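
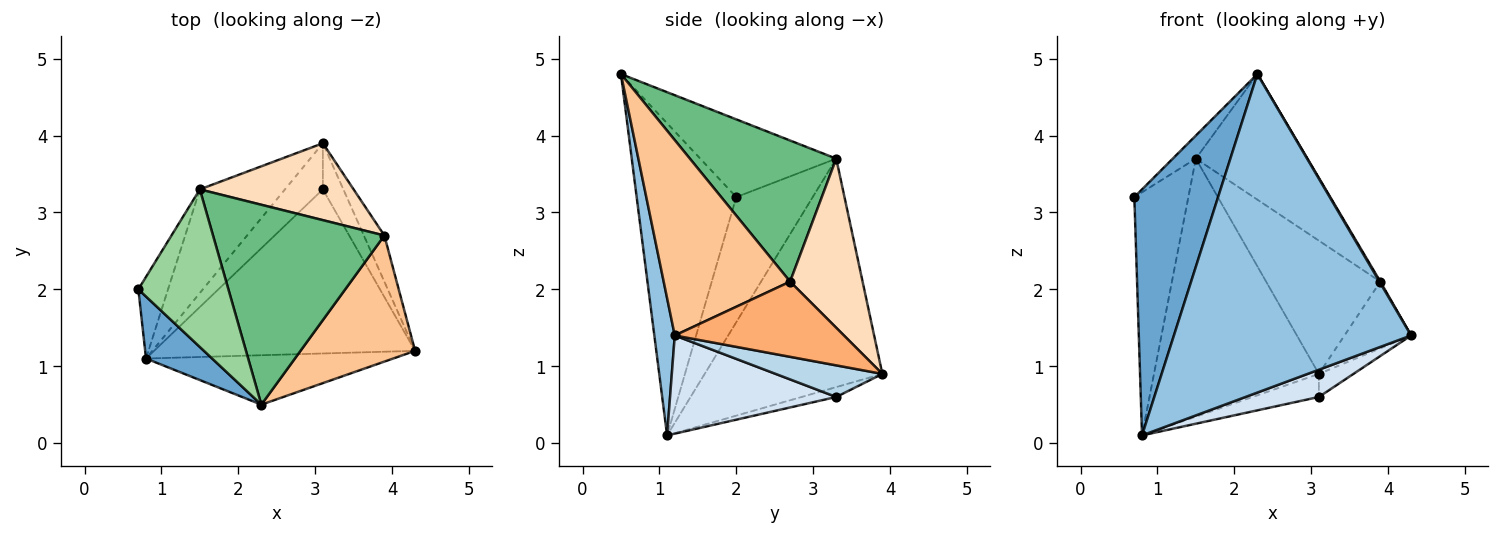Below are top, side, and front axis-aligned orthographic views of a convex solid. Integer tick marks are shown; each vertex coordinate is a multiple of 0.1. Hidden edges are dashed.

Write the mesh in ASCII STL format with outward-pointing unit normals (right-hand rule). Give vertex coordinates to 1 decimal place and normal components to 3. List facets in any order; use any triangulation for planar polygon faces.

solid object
 facet normal -0.756 -0.635 0.160
  outer loop
   vertex 2.3 0.5 4.8
   vertex 0.7 2.0 3.2
   vertex 0.8 1.1 0.1
  endloop
 endfacet
 facet normal 0.085 -0.985 -0.153
  outer loop
   vertex 2.3 0.5 4.8
   vertex 0.8 1.1 0.1
   vertex 4.3 1.2 1.4
  endloop
 endfacet
 facet normal 0.810 0.263 -0.525
  outer loop
   vertex 3.1 3.3 0.6
   vertex 3.1 3.9 0.9
   vertex 4.3 1.2 1.4
  endloop
 endfacet
 facet normal 0.348 -0.154 -0.925
  outer loop
   vertex 3.1 3.3 0.6
   vertex 4.3 1.2 1.4
   vertex 0.8 1.1 0.1
  endloop
 endfacet
 facet normal -0.227 0.436 -0.871
  outer loop
   vertex 3.1 3.3 0.6
   vertex 0.8 1.1 0.1
   vertex 3.1 3.9 0.9
  endloop
 endfacet
 facet normal 0.902 0.355 -0.246
  outer loop
   vertex 3.9 2.7 2.1
   vertex 4.3 1.2 1.4
   vertex 3.1 3.9 0.9
  endloop
 endfacet
 facet normal 0.862 -0.006 0.506
  outer loop
   vertex 3.9 2.7 2.1
   vertex 2.3 0.5 4.8
   vertex 4.3 1.2 1.4
  endloop
 endfacet
 facet normal 0.482 0.759 0.438
  outer loop
   vertex 1.5 3.3 3.7
   vertex 3.9 2.7 2.1
   vertex 3.1 3.9 0.9
  endloop
 endfacet
 facet normal 0.572 0.436 0.695
  outer loop
   vertex 1.5 3.3 3.7
   vertex 2.3 0.5 4.8
   vertex 3.9 2.7 2.1
  endloop
 endfacet
 facet normal -0.649 0.110 0.753
  outer loop
   vertex 1.5 3.3 3.7
   vertex 0.7 2.0 3.2
   vertex 2.3 0.5 4.8
  endloop
 endfacet
 facet normal -0.802 0.567 -0.190
  outer loop
   vertex 1.5 3.3 3.7
   vertex 0.8 1.1 0.1
   vertex 0.7 2.0 3.2
  endloop
 endfacet
 facet normal -0.707 0.656 -0.263
  outer loop
   vertex 1.5 3.3 3.7
   vertex 3.1 3.9 0.9
   vertex 0.8 1.1 0.1
  endloop
 endfacet
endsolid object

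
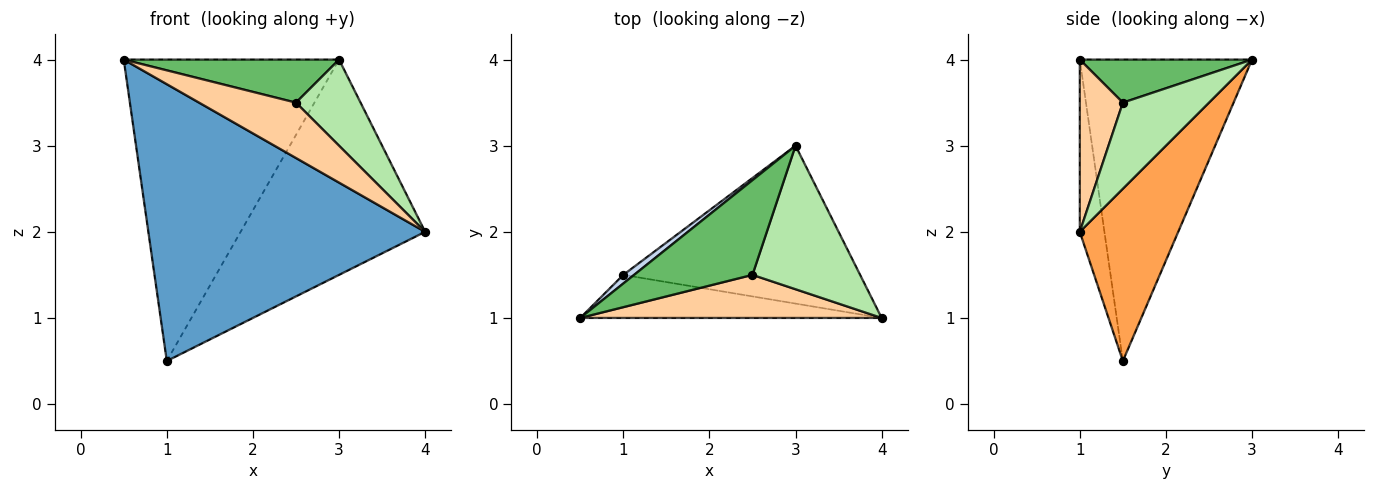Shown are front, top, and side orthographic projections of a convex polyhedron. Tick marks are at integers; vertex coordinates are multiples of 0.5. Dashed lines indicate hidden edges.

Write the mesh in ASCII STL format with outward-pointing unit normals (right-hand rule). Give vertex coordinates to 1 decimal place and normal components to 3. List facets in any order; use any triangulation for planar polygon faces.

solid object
 facet normal -0.087 -0.984 -0.153
  outer loop
   vertex 1.0 1.5 0.5
   vertex 4.0 1.0 2.0
   vertex 0.5 1.0 4.0
  endloop
 endfacet
 facet normal -0.625 0.781 0.022
  outer loop
   vertex 1.0 1.5 0.5
   vertex 0.5 1.0 4.0
   vertex 3.0 3.0 4.0
  endloop
 endfacet
 facet normal 0.395 0.741 -0.543
  outer loop
   vertex 1.0 1.5 0.5
   vertex 3.0 3.0 4.0
   vertex 4.0 1.0 2.0
  endloop
 endfacet
 facet normal 0.331 -0.745 0.579
  outer loop
   vertex 2.5 1.5 3.5
   vertex 0.5 1.0 4.0
   vertex 4.0 1.0 2.0
  endloop
 endfacet
 facet normal 0.314 -0.393 0.864
  outer loop
   vertex 2.5 1.5 3.5
   vertex 3.0 3.0 4.0
   vertex 0.5 1.0 4.0
  endloop
 endfacet
 facet normal 0.566 -0.424 0.707
  outer loop
   vertex 2.5 1.5 3.5
   vertex 4.0 1.0 2.0
   vertex 3.0 3.0 4.0
  endloop
 endfacet
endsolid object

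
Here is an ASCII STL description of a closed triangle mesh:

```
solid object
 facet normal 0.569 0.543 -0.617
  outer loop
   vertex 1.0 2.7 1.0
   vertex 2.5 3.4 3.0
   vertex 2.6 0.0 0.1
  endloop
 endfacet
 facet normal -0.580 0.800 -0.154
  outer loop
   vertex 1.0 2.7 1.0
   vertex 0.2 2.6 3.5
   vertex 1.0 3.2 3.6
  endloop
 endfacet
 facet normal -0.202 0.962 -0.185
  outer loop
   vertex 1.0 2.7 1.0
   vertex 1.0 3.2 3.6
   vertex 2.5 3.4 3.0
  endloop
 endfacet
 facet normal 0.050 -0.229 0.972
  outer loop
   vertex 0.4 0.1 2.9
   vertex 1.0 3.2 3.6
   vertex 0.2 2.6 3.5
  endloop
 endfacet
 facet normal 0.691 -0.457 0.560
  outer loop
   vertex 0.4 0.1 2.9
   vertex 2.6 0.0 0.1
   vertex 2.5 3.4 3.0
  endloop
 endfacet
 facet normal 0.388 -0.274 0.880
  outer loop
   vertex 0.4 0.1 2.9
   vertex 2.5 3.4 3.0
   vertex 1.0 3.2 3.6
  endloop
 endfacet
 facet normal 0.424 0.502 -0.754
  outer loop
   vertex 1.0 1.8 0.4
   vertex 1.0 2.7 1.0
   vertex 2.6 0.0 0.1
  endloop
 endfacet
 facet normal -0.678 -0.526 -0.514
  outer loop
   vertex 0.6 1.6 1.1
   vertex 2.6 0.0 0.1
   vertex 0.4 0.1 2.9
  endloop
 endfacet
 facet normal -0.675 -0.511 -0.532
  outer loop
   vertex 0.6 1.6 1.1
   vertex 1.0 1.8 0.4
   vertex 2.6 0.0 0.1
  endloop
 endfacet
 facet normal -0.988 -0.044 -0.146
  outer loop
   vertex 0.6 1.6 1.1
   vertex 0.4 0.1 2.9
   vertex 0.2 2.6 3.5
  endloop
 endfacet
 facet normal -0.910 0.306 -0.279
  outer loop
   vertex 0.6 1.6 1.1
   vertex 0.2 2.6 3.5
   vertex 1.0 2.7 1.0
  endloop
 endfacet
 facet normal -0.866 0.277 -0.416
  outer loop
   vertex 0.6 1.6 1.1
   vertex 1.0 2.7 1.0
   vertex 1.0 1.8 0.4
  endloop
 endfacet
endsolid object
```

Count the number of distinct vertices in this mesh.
8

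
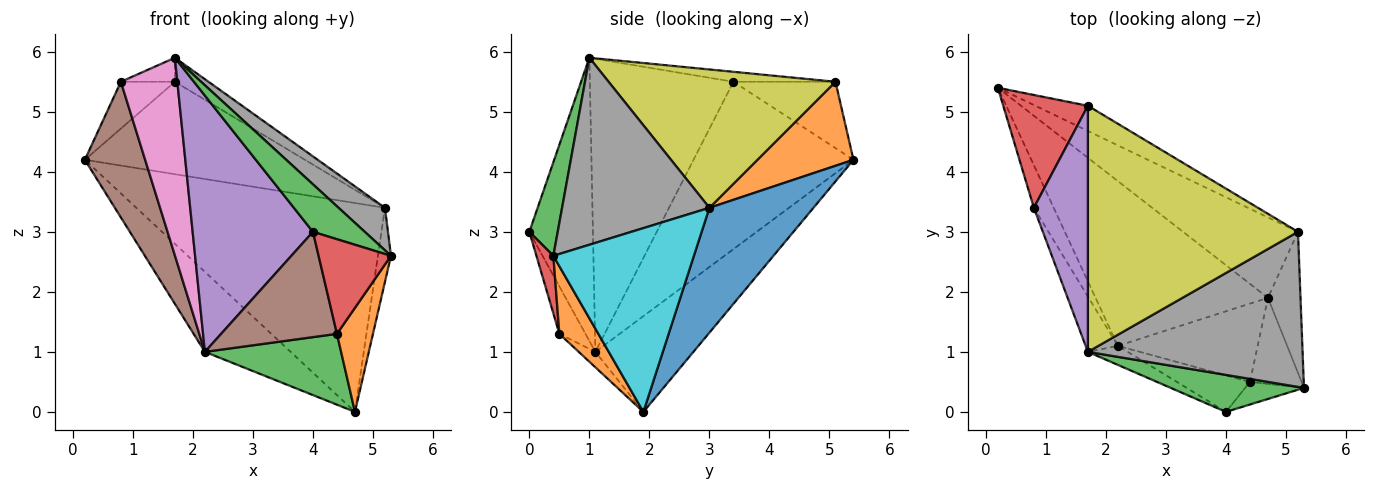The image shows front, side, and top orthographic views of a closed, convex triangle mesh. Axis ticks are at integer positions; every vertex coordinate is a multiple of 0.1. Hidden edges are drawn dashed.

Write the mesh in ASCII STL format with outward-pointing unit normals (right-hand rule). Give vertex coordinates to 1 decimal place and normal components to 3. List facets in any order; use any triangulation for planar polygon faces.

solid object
 facet normal -0.447 0.391 -0.805
  outer loop
   vertex 2.2 1.1 1.0
   vertex 0.2 5.4 4.2
   vertex 4.7 1.9 0.0
  endloop
 endfacet
 facet normal 0.641 -0.592 -0.489
  outer loop
   vertex 4.4 0.5 1.3
   vertex 4.7 1.9 0.0
   vertex 5.3 0.4 2.6
  endloop
 endfacet
 facet normal -0.082 -0.669 -0.739
  outer loop
   vertex 4.4 0.5 1.3
   vertex 2.2 1.1 1.0
   vertex 4.7 1.9 0.0
  endloop
 endfacet
 facet normal -0.586 0.310 0.748
  outer loop
   vertex 0.8 3.4 5.5
   vertex 1.7 5.1 5.5
   vertex 0.2 5.4 4.2
  endloop
 endfacet
 facet normal -0.180 0.096 0.979
  outer loop
   vertex 0.8 3.4 5.5
   vertex 1.7 1.0 5.9
   vertex 1.7 5.1 5.5
  endloop
 endfacet
 facet normal -0.930 -0.351 -0.110
  outer loop
   vertex 0.8 3.4 5.5
   vertex 0.2 5.4 4.2
   vertex 2.2 1.1 1.0
  endloop
 endfacet
 facet normal -0.926 -0.364 -0.102
  outer loop
   vertex 0.8 3.4 5.5
   vertex 2.2 1.1 1.0
   vertex 1.7 1.0 5.9
  endloop
 endfacet
 facet normal 0.643 -0.202 0.738
  outer loop
   vertex 5.2 3.0 3.4
   vertex 1.7 1.0 5.9
   vertex 5.3 0.4 2.6
  endloop
 endfacet
 facet normal 0.548 0.081 0.832
  outer loop
   vertex 5.2 3.0 3.4
   vertex 1.7 5.1 5.5
   vertex 1.7 1.0 5.9
  endloop
 endfacet
 facet normal 0.981 0.091 -0.174
  outer loop
   vertex 5.2 3.0 3.4
   vertex 5.3 0.4 2.6
   vertex 4.7 1.9 0.0
  endloop
 endfacet
 facet normal 0.364 0.869 -0.335
  outer loop
   vertex 5.2 3.0 3.4
   vertex 4.7 1.9 0.0
   vertex 0.2 5.4 4.2
  endloop
 endfacet
 facet normal 0.388 0.889 -0.243
  outer loop
   vertex 5.2 3.0 3.4
   vertex 0.2 5.4 4.2
   vertex 1.7 5.1 5.5
  endloop
 endfacet
 facet normal 0.396 -0.724 0.564
  outer loop
   vertex 4.0 0.0 3.0
   vertex 5.3 0.4 2.6
   vertex 1.7 1.0 5.9
  endloop
 endfacet
 facet normal 0.222 -0.948 -0.227
  outer loop
   vertex 4.0 0.0 3.0
   vertex 4.4 0.5 1.3
   vertex 5.3 0.4 2.6
  endloop
 endfacet
 facet normal -0.466 -0.882 -0.066
  outer loop
   vertex 4.0 0.0 3.0
   vertex 1.7 1.0 5.9
   vertex 2.2 1.1 1.0
  endloop
 endfacet
 facet normal -0.208 -0.924 -0.321
  outer loop
   vertex 4.0 0.0 3.0
   vertex 2.2 1.1 1.0
   vertex 4.4 0.5 1.3
  endloop
 endfacet
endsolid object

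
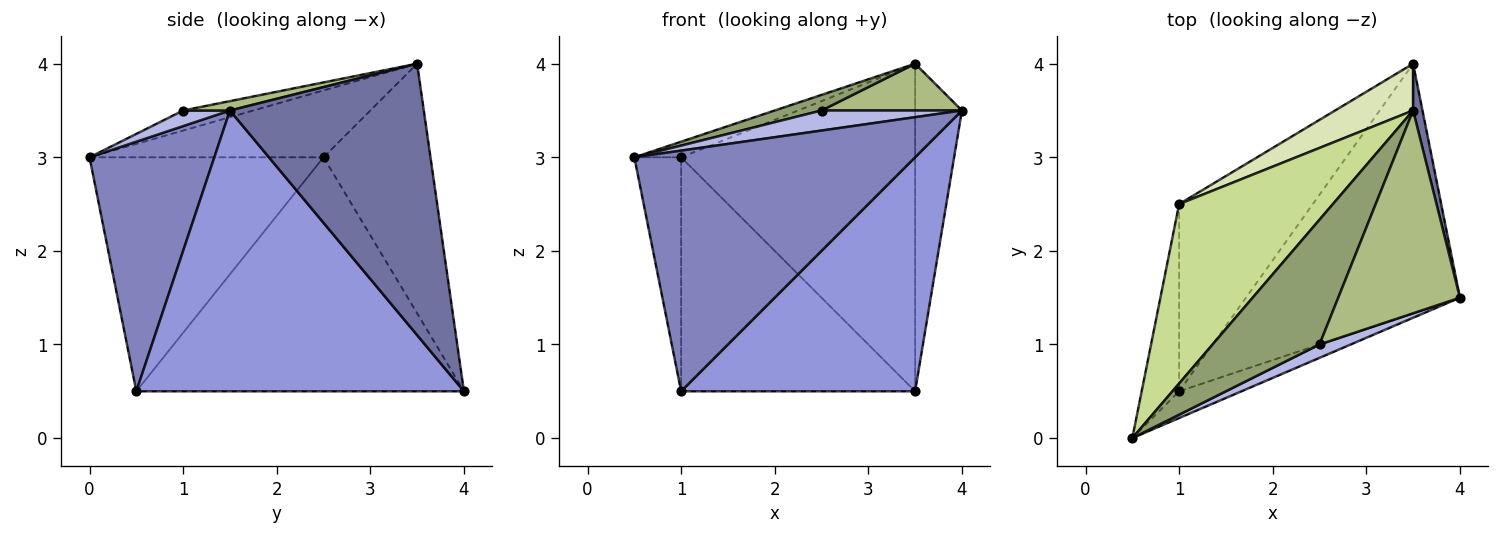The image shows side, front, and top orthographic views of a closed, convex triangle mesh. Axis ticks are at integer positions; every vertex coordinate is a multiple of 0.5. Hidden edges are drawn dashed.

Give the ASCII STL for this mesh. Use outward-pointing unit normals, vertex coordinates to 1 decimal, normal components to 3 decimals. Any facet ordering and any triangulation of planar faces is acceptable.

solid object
 facet normal 0.972 0.235 0.034
  outer loop
   vertex 3.5 3.5 4.0
   vertex 4.0 1.5 3.5
   vertex 3.5 4.0 0.5
  endloop
 endfacet
 facet normal 0.404 -0.909 -0.101
  outer loop
   vertex 1.0 0.5 0.5
   vertex 4.0 1.5 3.5
   vertex 0.5 0.0 3.0
  endloop
 endfacet
 facet normal 0.692 -0.494 -0.527
  outer loop
   vertex 1.0 0.5 0.5
   vertex 3.5 4.0 0.5
   vertex 4.0 1.5 3.5
  endloop
 endfacet
 facet normal 0.267 -0.802 0.535
  outer loop
   vertex 2.5 1.0 3.5
   vertex 0.5 0.0 3.0
   vertex 4.0 1.5 3.5
  endloop
 endfacet
 facet normal -0.183 -0.122 0.976
  outer loop
   vertex 2.5 1.0 3.5
   vertex 3.5 3.5 4.0
   vertex 0.5 0.0 3.0
  endloop
 endfacet
 facet normal 0.075 -0.224 0.972
  outer loop
   vertex 2.5 1.0 3.5
   vertex 4.0 1.5 3.5
   vertex 3.5 3.5 4.0
  endloop
 endfacet
 facet normal -0.397 0.079 0.914
  outer loop
   vertex 1.0 2.5 3.0
   vertex 0.5 0.0 3.0
   vertex 3.5 3.5 4.0
  endloop
 endfacet
 facet normal -0.412 0.902 0.129
  outer loop
   vertex 1.0 2.5 3.0
   vertex 3.5 3.5 4.0
   vertex 3.5 4.0 0.5
  endloop
 endfacet
 facet normal -0.969 0.194 -0.155
  outer loop
   vertex 1.0 2.5 3.0
   vertex 1.0 0.5 0.5
   vertex 0.5 0.0 3.0
  endloop
 endfacet
 facet normal -0.738 0.527 -0.422
  outer loop
   vertex 1.0 2.5 3.0
   vertex 3.5 4.0 0.5
   vertex 1.0 0.5 0.5
  endloop
 endfacet
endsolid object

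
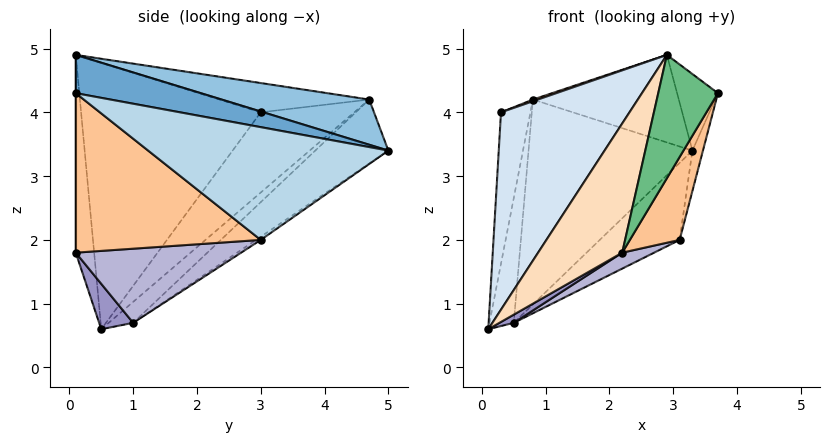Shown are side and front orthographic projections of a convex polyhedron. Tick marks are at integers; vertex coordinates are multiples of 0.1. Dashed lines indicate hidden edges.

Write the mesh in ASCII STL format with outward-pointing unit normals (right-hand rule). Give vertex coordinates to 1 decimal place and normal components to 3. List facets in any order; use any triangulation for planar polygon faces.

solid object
 facet normal 0.589 0.192 0.785
  outer loop
   vertex 2.9 0.1 4.9
   vertex 3.7 0.1 4.3
   vertex 3.3 5.0 3.4
  endloop
 endfacet
 facet normal 0.265 0.262 0.928
  outer loop
   vertex 0.8 4.7 4.2
   vertex 2.9 0.1 4.9
   vertex 3.3 5.0 3.4
  endloop
 endfacet
 facet normal 0.979 0.043 -0.201
  outer loop
   vertex 3.1 3.0 2.0
   vertex 3.3 5.0 3.4
   vertex 3.7 0.1 4.3
  endloop
 endfacet
 facet normal -0.735 -0.525 0.429
  outer loop
   vertex 0.3 3.0 4.0
   vertex 0.1 0.5 0.6
   vertex 2.9 0.1 4.9
  endloop
 endfacet
 facet normal -0.941 0.296 -0.162
  outer loop
   vertex 0.3 3.0 4.0
   vertex 0.8 4.7 4.2
   vertex 0.1 0.5 0.6
  endloop
 endfacet
 facet normal -0.338 -0.011 0.941
  outer loop
   vertex 0.3 3.0 4.0
   vertex 2.9 0.1 4.9
   vertex 0.8 4.7 4.2
  endloop
 endfacet
 facet normal 0.836 -0.225 -0.501
  outer loop
   vertex 2.2 0.1 1.8
   vertex 3.1 3.0 2.0
   vertex 3.7 0.1 4.3
  endloop
 endfacet
 facet normal -0.213 -0.976 0.048
  outer loop
   vertex 2.2 0.1 1.8
   vertex 2.9 0.1 4.9
   vertex 0.1 0.5 0.6
  endloop
 endfacet
 facet normal 0.000 -1.000 0.000
  outer loop
   vertex 2.2 0.1 1.8
   vertex 3.7 0.1 4.3
   vertex 2.9 0.1 4.9
  endloop
 endfacet
 facet normal -0.034 0.575 -0.817
  outer loop
   vertex 0.5 1.0 0.7
   vertex 3.3 5.0 3.4
   vertex 3.1 3.0 2.0
  endloop
 endfacet
 facet normal -0.586 0.582 -0.565
  outer loop
   vertex 0.5 1.0 0.7
   vertex 0.1 0.5 0.6
   vertex 0.8 4.7 4.2
  endloop
 endfacet
 facet normal -0.298 0.669 -0.681
  outer loop
   vertex 0.5 1.0 0.7
   vertex 0.8 4.7 4.2
   vertex 3.3 5.0 3.4
  endloop
 endfacet
 facet normal 0.459 -0.194 -0.867
  outer loop
   vertex 0.5 1.0 0.7
   vertex 2.2 0.1 1.8
   vertex 0.1 0.5 0.6
  endloop
 endfacet
 facet normal 0.504 -0.097 -0.858
  outer loop
   vertex 0.5 1.0 0.7
   vertex 3.1 3.0 2.0
   vertex 2.2 0.1 1.8
  endloop
 endfacet
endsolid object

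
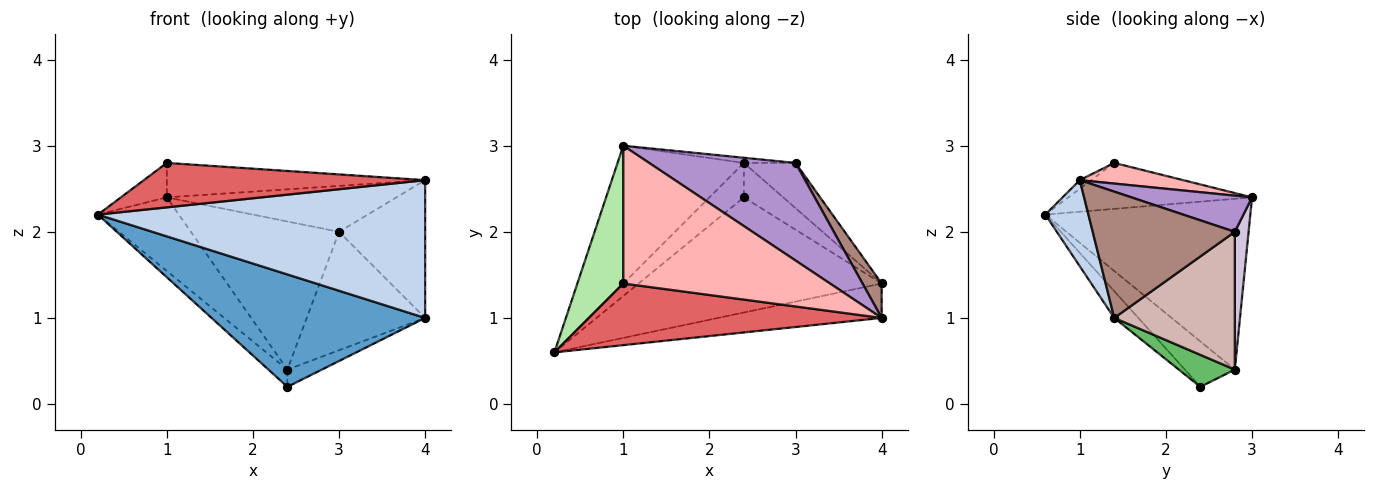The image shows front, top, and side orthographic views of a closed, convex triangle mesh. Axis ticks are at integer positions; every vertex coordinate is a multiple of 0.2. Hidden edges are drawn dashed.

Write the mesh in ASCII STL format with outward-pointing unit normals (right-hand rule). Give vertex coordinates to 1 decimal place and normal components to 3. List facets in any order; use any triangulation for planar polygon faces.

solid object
 facet normal -0.079 -0.696 -0.713
  outer loop
   vertex 2.4 2.4 0.2
   vertex 4.0 1.4 1.0
   vertex 0.2 0.6 2.2
  endloop
 endfacet
 facet normal 0.127 -0.962 -0.241
  outer loop
   vertex 4.0 1.0 2.6
   vertex 0.2 0.6 2.2
   vertex 4.0 1.4 1.0
  endloop
 endfacet
 facet normal -0.766 0.303 -0.567
  outer loop
   vertex 2.4 2.8 0.4
   vertex 0.2 0.6 2.2
   vertex 1.0 3.0 2.4
  endloop
 endfacet
 facet normal -0.763 0.289 -0.579
  outer loop
   vertex 2.4 2.8 0.4
   vertex 2.4 2.4 0.2
   vertex 0.2 0.6 2.2
  endloop
 endfacet
 facet normal 0.588 0.362 -0.724
  outer loop
   vertex 2.4 2.8 0.4
   vertex 4.0 1.4 1.0
   vertex 2.4 2.4 0.2
  endloop
 endfacet
 facet normal -0.696 0.174 0.696
  outer loop
   vertex 1.0 1.4 2.8
   vertex 1.0 3.0 2.4
   vertex 0.2 0.6 2.2
  endloop
 endfacet
 facet normal -0.024 -0.584 0.811
  outer loop
   vertex 1.0 1.4 2.8
   vertex 0.2 0.6 2.2
   vertex 4.0 1.0 2.6
  endloop
 endfacet
 facet normal 0.097 0.241 0.966
  outer loop
   vertex 1.0 1.4 2.8
   vertex 4.0 1.0 2.6
   vertex 1.0 3.0 2.4
  endloop
 endfacet
 facet normal 0.218 0.416 0.883
  outer loop
   vertex 3.0 2.8 2.0
   vertex 1.0 3.0 2.4
   vertex 4.0 1.0 2.6
  endloop
 endfacet
 facet normal 0.093 0.995 -0.035
  outer loop
   vertex 3.0 2.8 2.0
   vertex 2.4 2.8 0.4
   vertex 1.0 3.0 2.4
  endloop
 endfacet
 facet normal 0.848 0.514 0.129
  outer loop
   vertex 3.0 2.8 2.0
   vertex 4.0 1.0 2.6
   vertex 4.0 1.4 1.0
  endloop
 endfacet
 facet normal 0.689 0.677 -0.258
  outer loop
   vertex 3.0 2.8 2.0
   vertex 4.0 1.4 1.0
   vertex 2.4 2.8 0.4
  endloop
 endfacet
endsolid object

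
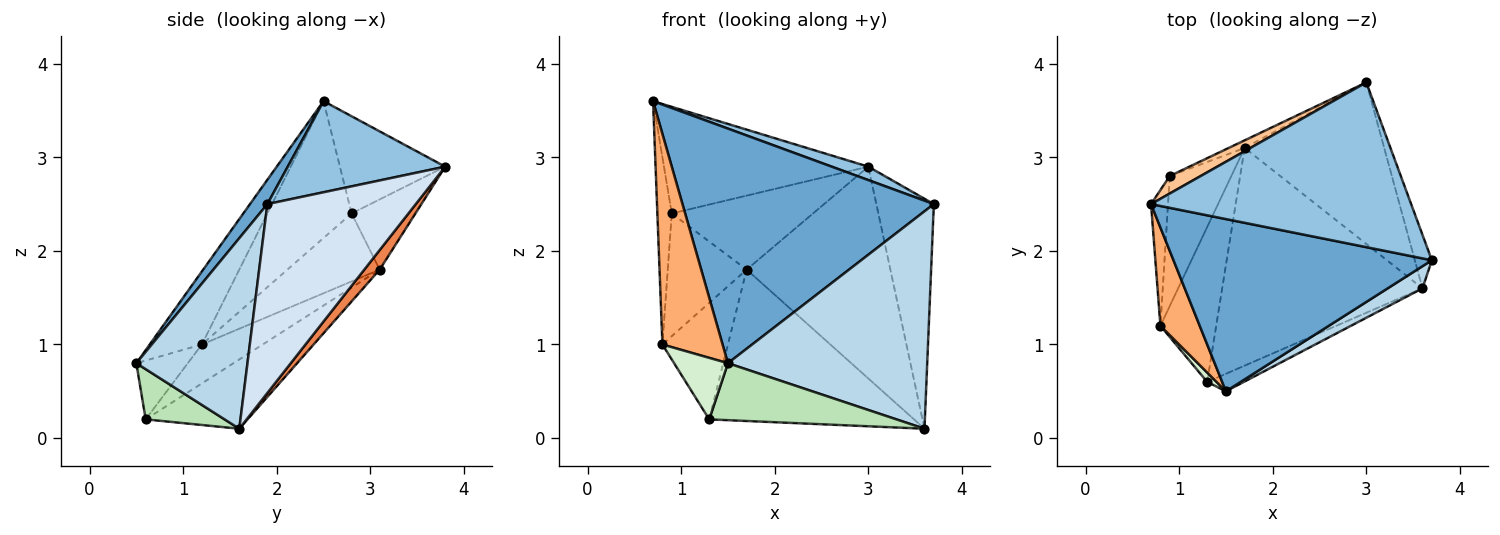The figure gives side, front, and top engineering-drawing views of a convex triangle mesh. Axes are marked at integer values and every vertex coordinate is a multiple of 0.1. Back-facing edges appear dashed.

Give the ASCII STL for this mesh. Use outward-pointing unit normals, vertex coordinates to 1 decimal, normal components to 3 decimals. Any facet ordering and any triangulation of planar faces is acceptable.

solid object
 facet normal 0.056 -0.805 0.591
  outer loop
   vertex 1.5 0.5 0.8
   vertex 3.7 1.9 2.5
   vertex 0.7 2.5 3.6
  endloop
 endfacet
 facet normal 0.330 -0.077 0.941
  outer loop
   vertex 3.0 3.8 2.9
   vertex 0.7 2.5 3.6
   vertex 3.7 1.9 2.5
  endloop
 endfacet
 facet normal 0.485 -0.870 0.089
  outer loop
   vertex 3.6 1.6 0.1
   vertex 3.7 1.9 2.5
   vertex 1.5 0.5 0.8
  endloop
 endfacet
 facet normal 0.929 0.360 -0.084
  outer loop
   vertex 3.6 1.6 0.1
   vertex 3.0 3.8 2.9
   vertex 3.7 1.9 2.5
  endloop
 endfacet
 facet normal 0.085 0.792 -0.604
  outer loop
   vertex 1.7 3.1 1.8
   vertex 3.0 3.8 2.9
   vertex 3.6 1.6 0.1
  endloop
 endfacet
 facet normal -0.618 -0.713 0.333
  outer loop
   vertex 0.8 1.2 1.0
   vertex 1.5 0.5 0.8
   vertex 0.7 2.5 3.6
  endloop
 endfacet
 facet normal -0.453 0.880 0.144
  outer loop
   vertex 0.9 2.8 2.4
   vertex 0.7 2.5 3.6
   vertex 3.0 3.8 2.9
  endloop
 endfacet
 facet normal -0.410 0.907 -0.093
  outer loop
   vertex 0.9 2.8 2.4
   vertex 3.0 3.8 2.9
   vertex 1.7 3.1 1.8
  endloop
 endfacet
 facet normal -0.978 0.167 -0.121
  outer loop
   vertex 0.9 2.8 2.4
   vertex 0.8 1.2 1.0
   vertex 0.7 2.5 3.6
  endloop
 endfacet
 facet normal -0.626 0.535 -0.567
  outer loop
   vertex 0.9 2.8 2.4
   vertex 1.7 3.1 1.8
   vertex 0.8 1.2 1.0
  endloop
 endfacet
 facet normal 0.374 -0.887 -0.272
  outer loop
   vertex 1.3 0.6 0.2
   vertex 3.6 1.6 0.1
   vertex 1.5 0.5 0.8
  endloop
 endfacet
 facet normal -0.687 -0.718 0.109
  outer loop
   vertex 1.3 0.6 0.2
   vertex 1.5 0.5 0.8
   vertex 0.8 1.2 1.0
  endloop
 endfacet
 facet normal -0.273 0.549 -0.790
  outer loop
   vertex 1.3 0.6 0.2
   vertex 1.7 3.1 1.8
   vertex 3.6 1.6 0.1
  endloop
 endfacet
 facet normal -0.487 0.525 -0.698
  outer loop
   vertex 1.3 0.6 0.2
   vertex 0.8 1.2 1.0
   vertex 1.7 3.1 1.8
  endloop
 endfacet
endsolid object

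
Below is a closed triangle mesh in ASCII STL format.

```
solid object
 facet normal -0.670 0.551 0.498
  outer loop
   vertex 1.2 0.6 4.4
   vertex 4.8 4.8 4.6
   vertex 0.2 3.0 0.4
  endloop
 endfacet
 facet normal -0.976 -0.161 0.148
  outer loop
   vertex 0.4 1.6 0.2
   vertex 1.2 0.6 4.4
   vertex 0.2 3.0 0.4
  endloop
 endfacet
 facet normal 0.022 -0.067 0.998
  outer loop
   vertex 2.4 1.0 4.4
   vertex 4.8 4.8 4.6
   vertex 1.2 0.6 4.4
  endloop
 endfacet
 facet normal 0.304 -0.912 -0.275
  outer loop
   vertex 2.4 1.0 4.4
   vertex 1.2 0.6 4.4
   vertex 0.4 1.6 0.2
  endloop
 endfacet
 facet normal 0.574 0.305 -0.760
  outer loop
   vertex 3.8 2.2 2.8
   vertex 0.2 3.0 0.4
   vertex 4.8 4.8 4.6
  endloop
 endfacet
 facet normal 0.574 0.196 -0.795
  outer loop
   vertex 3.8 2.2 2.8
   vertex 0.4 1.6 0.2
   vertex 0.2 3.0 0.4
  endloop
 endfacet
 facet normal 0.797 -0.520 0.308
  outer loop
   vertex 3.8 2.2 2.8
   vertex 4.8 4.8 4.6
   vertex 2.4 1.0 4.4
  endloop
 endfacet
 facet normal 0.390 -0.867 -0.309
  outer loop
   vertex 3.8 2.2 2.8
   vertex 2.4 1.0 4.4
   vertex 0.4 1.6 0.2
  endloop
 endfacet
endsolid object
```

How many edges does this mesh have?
12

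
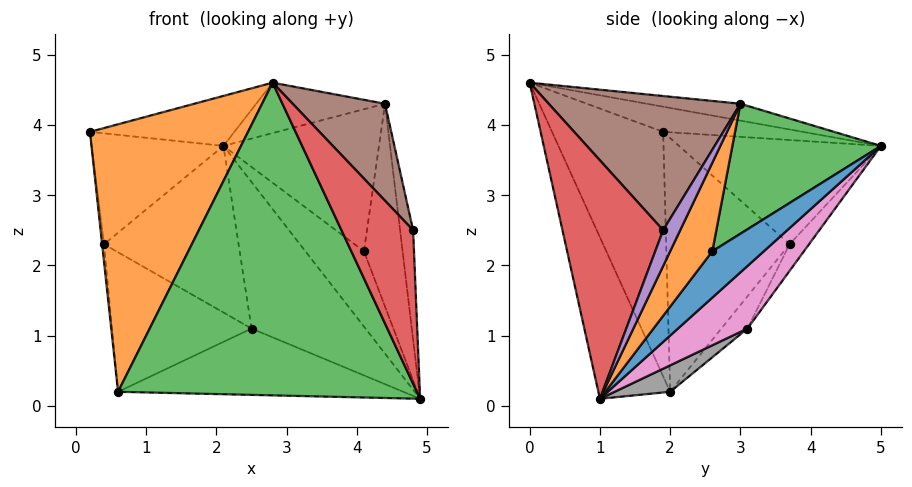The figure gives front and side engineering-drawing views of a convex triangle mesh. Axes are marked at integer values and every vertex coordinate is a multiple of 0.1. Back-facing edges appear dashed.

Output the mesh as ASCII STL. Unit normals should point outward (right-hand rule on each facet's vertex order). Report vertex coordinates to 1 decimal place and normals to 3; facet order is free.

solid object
 facet normal -0.150 0.155 0.977
  outer loop
   vertex 2.8 0.0 4.6
   vertex 2.1 5.0 3.7
   vertex 0.2 1.9 3.9
  endloop
 endfacet
 facet normal -0.573 -0.815 -0.084
  outer loop
   vertex 0.6 2.0 0.2
   vertex 2.8 0.0 4.6
   vertex 0.2 1.9 3.9
  endloop
 endfacet
 facet normal -0.222 -0.925 -0.309
  outer loop
   vertex 0.6 2.0 0.2
   vertex 4.9 1.0 0.1
   vertex 2.8 0.0 4.6
  endloop
 endfacet
 facet normal -0.116 0.160 0.980
  outer loop
   vertex 4.4 3.0 4.3
   vertex 2.1 5.0 3.7
   vertex 2.8 0.0 4.6
  endloop
 endfacet
 facet normal -0.746 0.487 0.454
  outer loop
   vertex 0.4 3.7 2.3
   vertex 0.2 1.9 3.9
   vertex 2.1 5.0 3.7
  endloop
 endfacet
 facet normal -0.994 0.015 -0.107
  outer loop
   vertex 0.4 3.7 2.3
   vertex 0.6 2.0 0.2
   vertex 0.2 1.9 3.9
  endloop
 endfacet
 facet normal 0.457 0.750 -0.478
  outer loop
   vertex 2.5 3.1 1.1
   vertex 2.1 5.0 3.7
   vertex 4.9 1.0 0.1
  endloop
 endfacet
 facet normal 0.101 0.520 -0.848
  outer loop
   vertex 2.5 3.1 1.1
   vertex 4.9 1.0 0.1
   vertex 0.6 2.0 0.2
  endloop
 endfacet
 facet normal -0.115 0.794 -0.598
  outer loop
   vertex 2.5 3.1 1.1
   vertex 0.4 3.7 2.3
   vertex 2.1 5.0 3.7
  endloop
 endfacet
 facet normal -0.143 0.763 -0.631
  outer loop
   vertex 2.5 3.1 1.1
   vertex 0.6 2.0 0.2
   vertex 0.4 3.7 2.3
  endloop
 endfacet
 facet normal 0.629 0.715 -0.305
  outer loop
   vertex 4.1 2.6 2.2
   vertex 4.9 1.0 0.1
   vertex 2.1 5.0 3.7
  endloop
 endfacet
 facet normal 0.718 0.658 -0.228
  outer loop
   vertex 4.1 2.6 2.2
   vertex 4.4 3.0 4.3
   vertex 4.9 1.0 0.1
  endloop
 endfacet
 facet normal 0.672 0.704 -0.230
  outer loop
   vertex 4.1 2.6 2.2
   vertex 2.1 5.0 3.7
   vertex 4.4 3.0 4.3
  endloop
 endfacet
 facet normal 0.790 -0.562 0.244
  outer loop
   vertex 4.8 1.9 2.5
   vertex 2.8 0.0 4.6
   vertex 4.9 1.0 0.1
  endloop
 endfacet
 facet normal 0.780 0.596 -0.191
  outer loop
   vertex 4.8 1.9 2.5
   vertex 4.9 1.0 0.1
   vertex 4.4 3.0 4.3
  endloop
 endfacet
 facet normal 0.817 -0.393 0.422
  outer loop
   vertex 4.8 1.9 2.5
   vertex 4.4 3.0 4.3
   vertex 2.8 0.0 4.6
  endloop
 endfacet
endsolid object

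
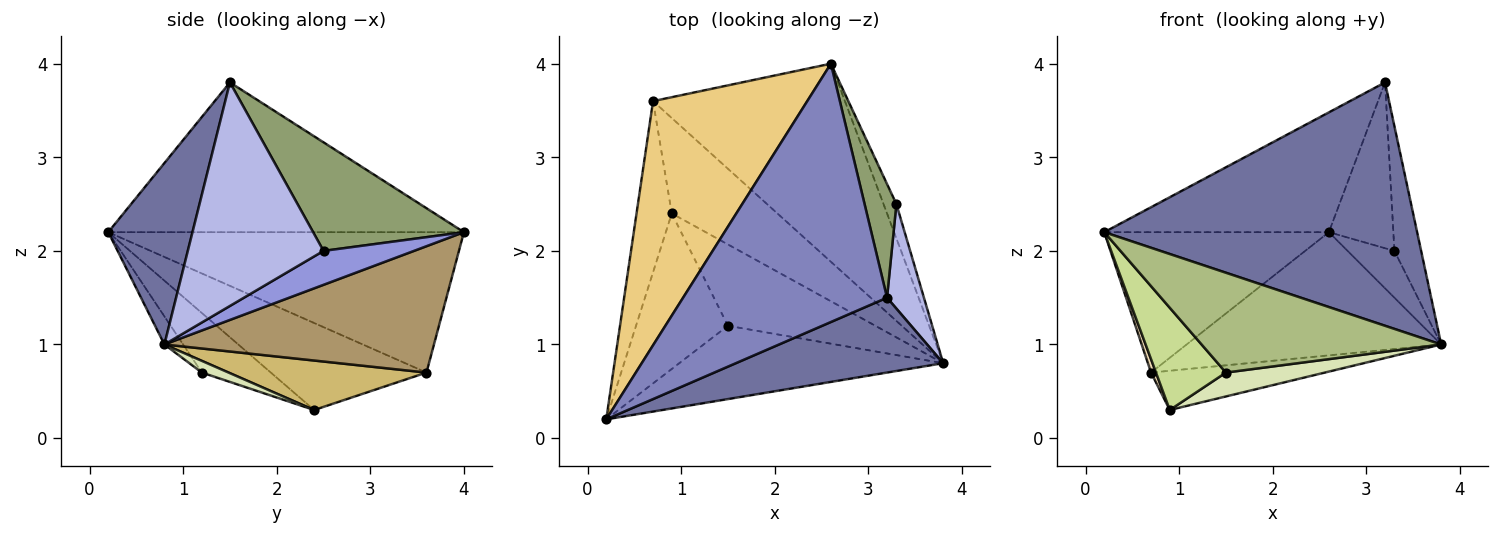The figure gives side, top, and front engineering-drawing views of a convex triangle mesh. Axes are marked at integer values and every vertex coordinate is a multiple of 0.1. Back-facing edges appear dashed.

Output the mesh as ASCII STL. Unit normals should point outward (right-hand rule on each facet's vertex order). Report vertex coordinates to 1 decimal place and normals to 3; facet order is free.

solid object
 facet normal 0.249 -0.926 0.285
  outer loop
   vertex 3.2 1.5 3.8
   vertex 0.2 0.2 2.2
   vertex 3.8 0.8 1.0
  endloop
 endfacet
 facet normal -0.554 0.350 0.755
  outer loop
   vertex 3.2 1.5 3.8
   vertex 2.6 4.0 2.2
   vertex 0.2 0.2 2.2
  endloop
 endfacet
 facet normal 0.842 0.435 -0.319
  outer loop
   vertex 3.3 2.5 2.0
   vertex 3.8 0.8 1.0
   vertex 2.6 4.0 2.2
  endloop
 endfacet
 facet normal 0.969 0.191 0.160
  outer loop
   vertex 3.3 2.5 2.0
   vertex 3.2 1.5 3.8
   vertex 3.8 0.8 1.0
  endloop
 endfacet
 facet normal 0.888 0.380 0.260
  outer loop
   vertex 3.3 2.5 2.0
   vertex 2.6 4.0 2.2
   vertex 3.2 1.5 3.8
  endloop
 endfacet
 facet normal -0.063 -0.804 -0.591
  outer loop
   vertex 1.5 1.2 0.7
   vertex 3.8 0.8 1.0
   vertex 0.2 0.2 2.2
  endloop
 endfacet
 facet normal -0.476 -0.483 -0.735
  outer loop
   vertex 1.5 1.2 0.7
   vertex 0.2 0.2 2.2
   vertex 0.9 2.4 0.3
  endloop
 endfacet
 facet normal 0.076 -0.281 -0.957
  outer loop
   vertex 1.5 1.2 0.7
   vertex 0.9 2.4 0.3
   vertex 3.8 0.8 1.0
  endloop
 endfacet
 facet normal 0.488 0.461 -0.741
  outer loop
   vertex 0.7 3.6 0.7
   vertex 2.6 4.0 2.2
   vertex 3.8 0.8 1.0
  endloop
 endfacet
 facet normal 0.397 0.349 -0.849
  outer loop
   vertex 0.7 3.6 0.7
   vertex 3.8 0.8 1.0
   vertex 0.9 2.4 0.3
  endloop
 endfacet
 facet normal -0.620 0.391 0.680
  outer loop
   vertex 0.7 3.6 0.7
   vertex 0.2 0.2 2.2
   vertex 2.6 4.0 2.2
  endloop
 endfacet
 facet normal -0.926 -0.029 -0.375
  outer loop
   vertex 0.7 3.6 0.7
   vertex 0.9 2.4 0.3
   vertex 0.2 0.2 2.2
  endloop
 endfacet
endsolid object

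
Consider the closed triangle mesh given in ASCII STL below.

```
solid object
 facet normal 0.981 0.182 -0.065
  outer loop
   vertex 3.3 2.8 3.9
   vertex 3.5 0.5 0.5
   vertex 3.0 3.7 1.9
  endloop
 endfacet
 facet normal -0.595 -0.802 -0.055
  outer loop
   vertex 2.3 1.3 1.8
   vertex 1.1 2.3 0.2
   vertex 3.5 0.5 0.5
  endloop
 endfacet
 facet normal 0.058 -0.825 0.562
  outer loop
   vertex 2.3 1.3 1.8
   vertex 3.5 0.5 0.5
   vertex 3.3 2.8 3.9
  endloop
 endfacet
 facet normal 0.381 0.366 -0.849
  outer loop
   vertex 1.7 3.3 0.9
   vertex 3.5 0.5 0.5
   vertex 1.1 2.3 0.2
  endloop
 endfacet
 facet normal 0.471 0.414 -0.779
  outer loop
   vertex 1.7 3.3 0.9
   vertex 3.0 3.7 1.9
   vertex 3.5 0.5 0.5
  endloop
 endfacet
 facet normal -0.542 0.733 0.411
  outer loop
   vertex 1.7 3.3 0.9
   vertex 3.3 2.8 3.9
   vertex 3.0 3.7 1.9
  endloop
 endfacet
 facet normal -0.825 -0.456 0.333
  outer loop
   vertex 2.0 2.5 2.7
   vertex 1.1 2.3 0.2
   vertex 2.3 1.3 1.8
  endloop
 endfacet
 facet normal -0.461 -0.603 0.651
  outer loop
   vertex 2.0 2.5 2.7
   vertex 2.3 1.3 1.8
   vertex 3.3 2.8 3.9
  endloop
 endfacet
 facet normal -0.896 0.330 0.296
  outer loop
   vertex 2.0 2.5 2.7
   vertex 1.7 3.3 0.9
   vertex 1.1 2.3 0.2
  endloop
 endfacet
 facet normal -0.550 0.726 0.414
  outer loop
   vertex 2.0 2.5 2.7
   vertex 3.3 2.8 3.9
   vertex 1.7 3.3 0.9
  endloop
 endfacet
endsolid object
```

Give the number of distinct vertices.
7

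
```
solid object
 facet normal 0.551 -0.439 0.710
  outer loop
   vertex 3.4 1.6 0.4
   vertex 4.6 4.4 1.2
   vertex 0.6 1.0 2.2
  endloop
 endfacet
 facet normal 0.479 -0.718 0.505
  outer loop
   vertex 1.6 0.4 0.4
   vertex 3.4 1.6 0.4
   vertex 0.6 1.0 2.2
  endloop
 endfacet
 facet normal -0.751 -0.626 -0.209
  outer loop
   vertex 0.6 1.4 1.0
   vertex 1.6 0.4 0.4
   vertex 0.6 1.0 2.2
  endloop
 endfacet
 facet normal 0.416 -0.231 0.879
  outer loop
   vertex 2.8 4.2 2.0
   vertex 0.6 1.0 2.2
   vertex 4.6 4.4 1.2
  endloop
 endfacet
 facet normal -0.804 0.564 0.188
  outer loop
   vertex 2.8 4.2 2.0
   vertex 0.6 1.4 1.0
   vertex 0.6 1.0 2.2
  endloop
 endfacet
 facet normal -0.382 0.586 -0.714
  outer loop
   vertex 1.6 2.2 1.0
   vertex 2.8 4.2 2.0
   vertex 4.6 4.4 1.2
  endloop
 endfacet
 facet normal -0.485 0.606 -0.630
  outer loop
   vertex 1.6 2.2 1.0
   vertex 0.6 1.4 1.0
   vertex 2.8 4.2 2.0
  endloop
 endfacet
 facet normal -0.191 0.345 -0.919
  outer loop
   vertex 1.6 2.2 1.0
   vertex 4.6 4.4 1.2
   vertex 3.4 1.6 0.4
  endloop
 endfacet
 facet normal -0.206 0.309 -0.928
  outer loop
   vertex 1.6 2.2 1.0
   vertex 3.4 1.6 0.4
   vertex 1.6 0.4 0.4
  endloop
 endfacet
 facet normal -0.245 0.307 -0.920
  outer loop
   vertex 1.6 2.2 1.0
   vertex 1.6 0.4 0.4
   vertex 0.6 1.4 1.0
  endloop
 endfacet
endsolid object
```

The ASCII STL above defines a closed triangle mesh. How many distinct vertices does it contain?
7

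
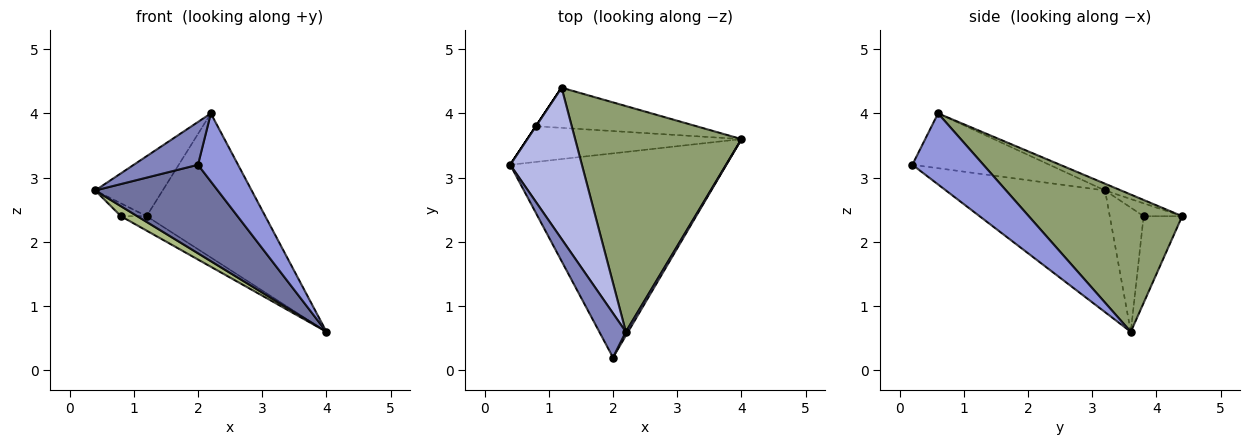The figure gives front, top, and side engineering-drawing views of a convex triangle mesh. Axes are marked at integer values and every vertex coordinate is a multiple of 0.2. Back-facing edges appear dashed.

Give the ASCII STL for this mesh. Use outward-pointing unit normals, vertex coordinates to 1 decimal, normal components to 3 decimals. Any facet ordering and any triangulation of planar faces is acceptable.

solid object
 facet normal -0.459 -0.353 -0.815
  outer loop
   vertex 2.0 0.2 3.2
   vertex 0.4 3.2 2.8
   vertex 4.0 3.6 0.6
  endloop
 endfacet
 facet normal -0.829 -0.389 0.402
  outer loop
   vertex 2.2 0.6 4.0
   vertex 0.4 3.2 2.8
   vertex 2.0 0.2 3.2
  endloop
 endfacet
 facet normal 0.871 -0.491 0.028
  outer loop
   vertex 2.2 0.6 4.0
   vertex 2.0 0.2 3.2
   vertex 4.0 3.6 0.6
  endloop
 endfacet
 facet normal -0.087 0.367 0.926
  outer loop
   vertex 1.2 4.4 2.4
   vertex 0.4 3.2 2.8
   vertex 2.2 0.6 4.0
  endloop
 endfacet
 facet normal 0.571 0.442 0.692
  outer loop
   vertex 1.2 4.4 2.4
   vertex 2.2 0.6 4.0
   vertex 4.0 3.6 0.6
  endloop
 endfacet
 facet normal -0.488 -0.235 -0.841
  outer loop
   vertex 0.8 3.8 2.4
   vertex 4.0 3.6 0.6
   vertex 0.4 3.2 2.8
  endloop
 endfacet
 facet normal -0.832 0.555 0.000
  outer loop
   vertex 0.8 3.8 2.4
   vertex 0.4 3.2 2.8
   vertex 1.2 4.4 2.4
  endloop
 endfacet
 facet normal -0.453 0.302 -0.839
  outer loop
   vertex 0.8 3.8 2.4
   vertex 1.2 4.4 2.4
   vertex 4.0 3.6 0.6
  endloop
 endfacet
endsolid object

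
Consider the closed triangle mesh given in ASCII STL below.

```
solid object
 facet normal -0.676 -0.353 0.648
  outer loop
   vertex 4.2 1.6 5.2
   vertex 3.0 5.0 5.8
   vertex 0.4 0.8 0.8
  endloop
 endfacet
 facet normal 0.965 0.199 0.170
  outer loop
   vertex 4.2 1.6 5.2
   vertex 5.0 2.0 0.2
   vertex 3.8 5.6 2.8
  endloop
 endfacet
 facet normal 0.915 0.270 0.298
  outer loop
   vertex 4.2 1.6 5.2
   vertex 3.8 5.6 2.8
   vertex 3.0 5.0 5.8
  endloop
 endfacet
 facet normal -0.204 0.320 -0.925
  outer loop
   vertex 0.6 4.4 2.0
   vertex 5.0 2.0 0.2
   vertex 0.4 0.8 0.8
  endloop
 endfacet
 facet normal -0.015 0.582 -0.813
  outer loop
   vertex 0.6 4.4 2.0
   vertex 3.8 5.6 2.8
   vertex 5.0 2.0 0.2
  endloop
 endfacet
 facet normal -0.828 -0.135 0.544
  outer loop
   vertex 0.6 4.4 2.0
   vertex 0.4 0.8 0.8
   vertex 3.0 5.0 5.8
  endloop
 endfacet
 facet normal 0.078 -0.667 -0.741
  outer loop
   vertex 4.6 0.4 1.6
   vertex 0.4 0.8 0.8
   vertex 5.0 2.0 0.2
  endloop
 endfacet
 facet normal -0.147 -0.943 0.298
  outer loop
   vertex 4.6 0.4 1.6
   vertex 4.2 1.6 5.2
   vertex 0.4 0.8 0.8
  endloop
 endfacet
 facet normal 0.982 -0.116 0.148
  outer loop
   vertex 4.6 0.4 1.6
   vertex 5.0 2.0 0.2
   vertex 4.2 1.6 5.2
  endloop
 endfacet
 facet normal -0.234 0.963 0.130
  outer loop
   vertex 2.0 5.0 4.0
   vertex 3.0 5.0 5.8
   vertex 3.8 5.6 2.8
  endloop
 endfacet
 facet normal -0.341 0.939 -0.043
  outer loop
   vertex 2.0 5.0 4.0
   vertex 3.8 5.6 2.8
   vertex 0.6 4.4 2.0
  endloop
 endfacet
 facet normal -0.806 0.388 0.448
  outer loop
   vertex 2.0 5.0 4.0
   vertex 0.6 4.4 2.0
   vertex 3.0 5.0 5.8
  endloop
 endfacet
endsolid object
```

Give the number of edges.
18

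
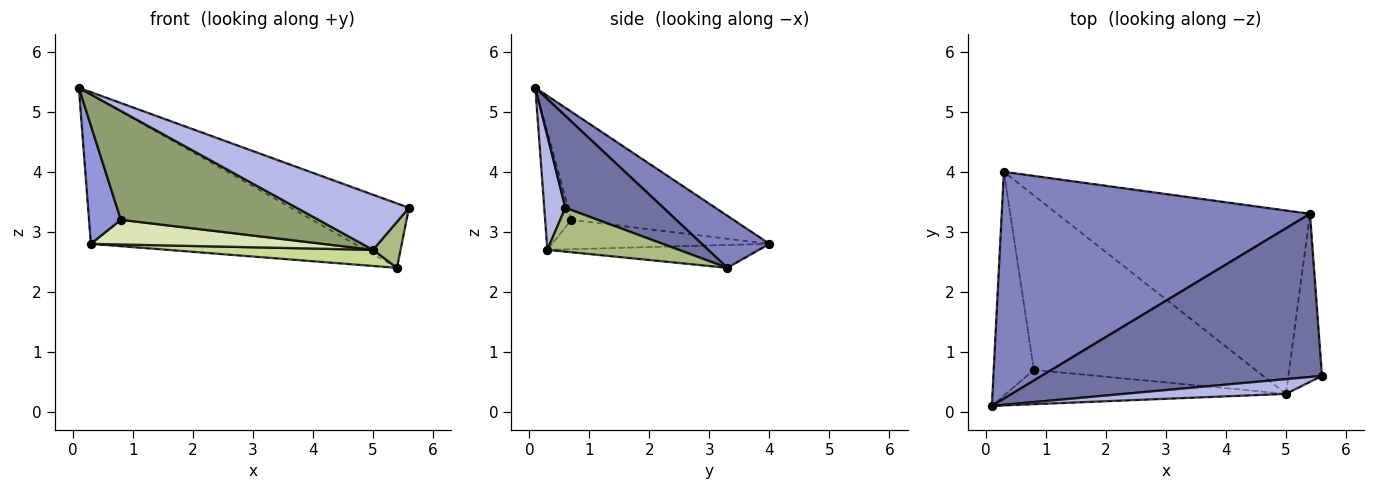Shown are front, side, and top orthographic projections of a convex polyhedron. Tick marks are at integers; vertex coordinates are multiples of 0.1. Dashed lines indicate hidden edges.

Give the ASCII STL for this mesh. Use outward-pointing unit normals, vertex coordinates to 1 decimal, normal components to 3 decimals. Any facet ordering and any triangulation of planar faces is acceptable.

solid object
 facet normal 0.292 0.351 0.890
  outer loop
   vertex 5.4 3.3 2.4
   vertex 0.1 0.1 5.4
   vertex 5.6 0.6 3.4
  endloop
 endfacet
 facet normal 0.140 0.544 0.827
  outer loop
   vertex 5.4 3.3 2.4
   vertex 0.3 4.0 2.8
   vertex 0.1 0.1 5.4
  endloop
 endfacet
 facet normal -0.922 -0.181 -0.343
  outer loop
   vertex 0.8 0.7 3.2
   vertex 0.1 0.1 5.4
   vertex 0.3 4.0 2.8
  endloop
 endfacet
 facet normal 0.179 -0.951 0.254
  outer loop
   vertex 5.0 0.3 2.7
   vertex 5.6 0.6 3.4
   vertex 0.1 0.1 5.4
  endloop
 endfacet
 facet normal -0.126 -0.946 -0.298
  outer loop
   vertex 5.0 0.3 2.7
   vertex 0.1 0.1 5.4
   vertex 0.8 0.7 3.2
  endloop
 endfacet
 facet normal 0.783 -0.164 -0.600
  outer loop
   vertex 5.0 0.3 2.7
   vertex 5.4 3.3 2.4
   vertex 5.6 0.6 3.4
  endloop
 endfacet
 facet normal -0.090 -0.087 -0.992
  outer loop
   vertex 5.0 0.3 2.7
   vertex 0.3 4.0 2.8
   vertex 5.4 3.3 2.4
  endloop
 endfacet
 facet normal -0.130 -0.139 -0.982
  outer loop
   vertex 5.0 0.3 2.7
   vertex 0.8 0.7 3.2
   vertex 0.3 4.0 2.8
  endloop
 endfacet
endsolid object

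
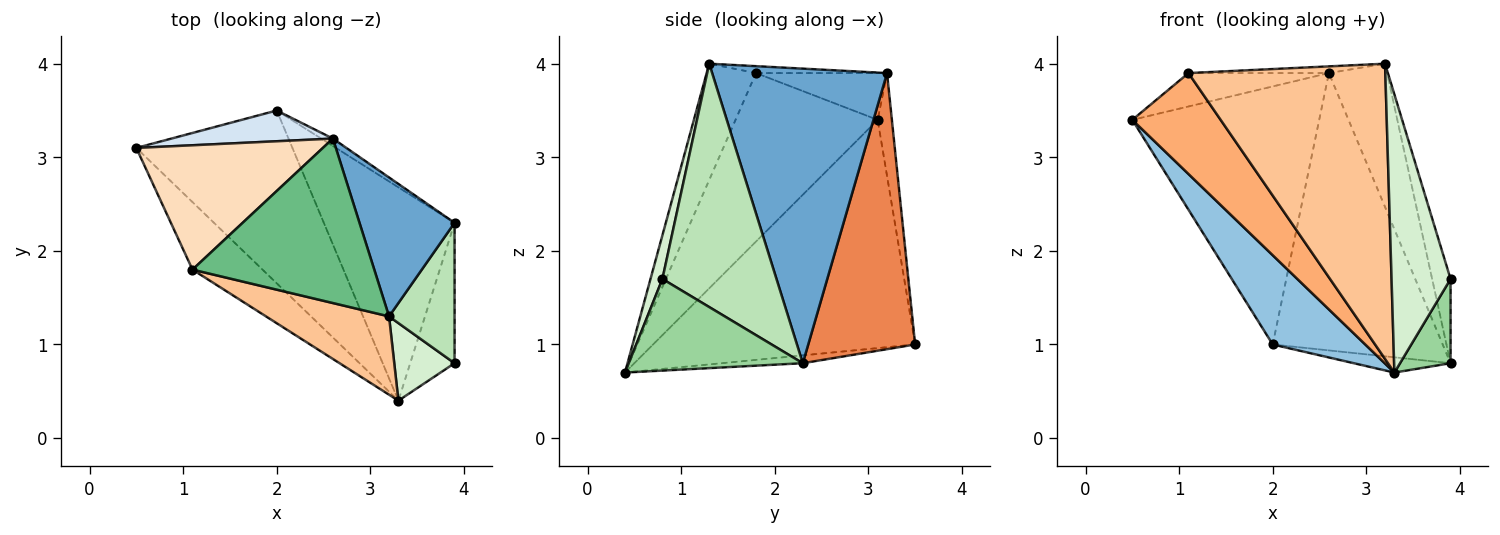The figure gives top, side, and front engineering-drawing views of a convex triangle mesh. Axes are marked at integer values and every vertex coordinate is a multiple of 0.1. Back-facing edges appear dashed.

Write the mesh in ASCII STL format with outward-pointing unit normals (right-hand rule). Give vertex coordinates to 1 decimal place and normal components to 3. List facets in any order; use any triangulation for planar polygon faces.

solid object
 facet normal 0.907 0.302 0.293
  outer loop
   vertex 2.6 3.2 3.9
   vertex 3.2 1.3 4.0
   vertex 3.9 2.3 0.8
  endloop
 endfacet
 facet normal -0.792 -0.280 -0.542
  outer loop
   vertex 2.0 3.5 1.0
   vertex 3.3 0.4 0.7
   vertex 0.5 3.1 3.4
  endloop
 endfacet
 facet normal -0.060 0.071 -0.996
  outer loop
   vertex 2.0 3.5 1.0
   vertex 3.9 2.3 0.8
   vertex 3.3 0.4 0.7
  endloop
 endfacet
 facet normal -0.075 0.990 0.118
  outer loop
   vertex 2.0 3.5 1.0
   vertex 0.5 3.1 3.4
   vertex 2.6 3.2 3.9
  endloop
 endfacet
 facet normal 0.532 0.846 -0.023
  outer loop
   vertex 2.0 3.5 1.0
   vertex 2.6 3.2 3.9
   vertex 3.9 2.3 0.8
  endloop
 endfacet
 facet normal -0.801 -0.498 -0.333
  outer loop
   vertex 1.1 1.8 3.9
   vertex 0.5 3.1 3.4
   vertex 3.3 0.4 0.7
  endloop
 endfacet
 facet normal -0.236 -0.939 0.249
  outer loop
   vertex 1.1 1.8 3.9
   vertex 3.3 0.4 0.7
   vertex 3.2 1.3 4.0
  endloop
 endfacet
 facet normal -0.235 0.252 0.939
  outer loop
   vertex 1.1 1.8 3.9
   vertex 2.6 3.2 3.9
   vertex 0.5 3.1 3.4
  endloop
 endfacet
 facet normal -0.038 0.041 0.998
  outer loop
   vertex 1.1 1.8 3.9
   vertex 3.2 1.3 4.0
   vertex 2.6 3.2 3.9
  endloop
 endfacet
 facet normal 0.871 -0.253 -0.421
  outer loop
   vertex 3.9 0.8 1.7
   vertex 3.3 0.4 0.7
   vertex 3.9 2.3 0.8
  endloop
 endfacet
 facet normal 0.954 0.154 0.257
  outer loop
   vertex 3.9 0.8 1.7
   vertex 3.9 2.3 0.8
   vertex 3.2 1.3 4.0
  endloop
 endfacet
 facet normal 0.191 -0.946 0.264
  outer loop
   vertex 3.9 0.8 1.7
   vertex 3.2 1.3 4.0
   vertex 3.3 0.4 0.7
  endloop
 endfacet
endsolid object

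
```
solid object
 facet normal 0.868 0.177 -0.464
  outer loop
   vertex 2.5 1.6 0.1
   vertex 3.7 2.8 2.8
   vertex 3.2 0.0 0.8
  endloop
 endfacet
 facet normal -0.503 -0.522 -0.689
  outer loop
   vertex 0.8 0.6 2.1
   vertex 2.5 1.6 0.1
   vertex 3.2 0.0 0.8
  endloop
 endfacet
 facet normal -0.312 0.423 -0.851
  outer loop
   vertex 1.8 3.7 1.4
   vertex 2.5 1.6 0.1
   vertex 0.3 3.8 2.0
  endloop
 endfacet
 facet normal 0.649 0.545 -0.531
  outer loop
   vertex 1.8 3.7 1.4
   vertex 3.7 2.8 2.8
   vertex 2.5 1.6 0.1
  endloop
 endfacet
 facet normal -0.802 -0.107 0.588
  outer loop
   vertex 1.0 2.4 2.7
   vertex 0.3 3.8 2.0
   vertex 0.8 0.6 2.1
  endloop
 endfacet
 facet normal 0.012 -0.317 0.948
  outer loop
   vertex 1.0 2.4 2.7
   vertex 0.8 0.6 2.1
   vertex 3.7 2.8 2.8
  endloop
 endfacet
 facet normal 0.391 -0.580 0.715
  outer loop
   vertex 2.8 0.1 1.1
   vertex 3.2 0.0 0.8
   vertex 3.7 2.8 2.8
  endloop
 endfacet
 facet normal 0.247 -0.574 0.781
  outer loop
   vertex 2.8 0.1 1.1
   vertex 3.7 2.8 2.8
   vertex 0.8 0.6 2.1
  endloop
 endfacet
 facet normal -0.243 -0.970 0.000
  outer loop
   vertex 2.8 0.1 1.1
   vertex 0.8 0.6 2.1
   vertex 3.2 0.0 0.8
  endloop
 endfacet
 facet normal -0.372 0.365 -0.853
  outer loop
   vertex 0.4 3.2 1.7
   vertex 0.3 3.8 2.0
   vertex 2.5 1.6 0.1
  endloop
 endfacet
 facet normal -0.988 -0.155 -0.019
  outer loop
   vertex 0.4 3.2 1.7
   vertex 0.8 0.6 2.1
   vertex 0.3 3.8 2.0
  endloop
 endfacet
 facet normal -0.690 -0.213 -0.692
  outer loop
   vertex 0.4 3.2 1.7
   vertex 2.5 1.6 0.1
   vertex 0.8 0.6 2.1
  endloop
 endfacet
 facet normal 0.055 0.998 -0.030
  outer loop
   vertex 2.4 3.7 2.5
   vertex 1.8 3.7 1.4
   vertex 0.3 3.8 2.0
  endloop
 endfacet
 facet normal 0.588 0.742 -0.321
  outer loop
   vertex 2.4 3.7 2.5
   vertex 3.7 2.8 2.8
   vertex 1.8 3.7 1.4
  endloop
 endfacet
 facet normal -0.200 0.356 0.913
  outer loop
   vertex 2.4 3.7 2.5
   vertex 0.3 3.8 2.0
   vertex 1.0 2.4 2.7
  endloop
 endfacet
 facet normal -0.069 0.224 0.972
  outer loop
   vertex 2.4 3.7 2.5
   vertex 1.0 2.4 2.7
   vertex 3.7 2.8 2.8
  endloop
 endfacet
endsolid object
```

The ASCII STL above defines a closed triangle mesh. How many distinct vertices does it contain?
10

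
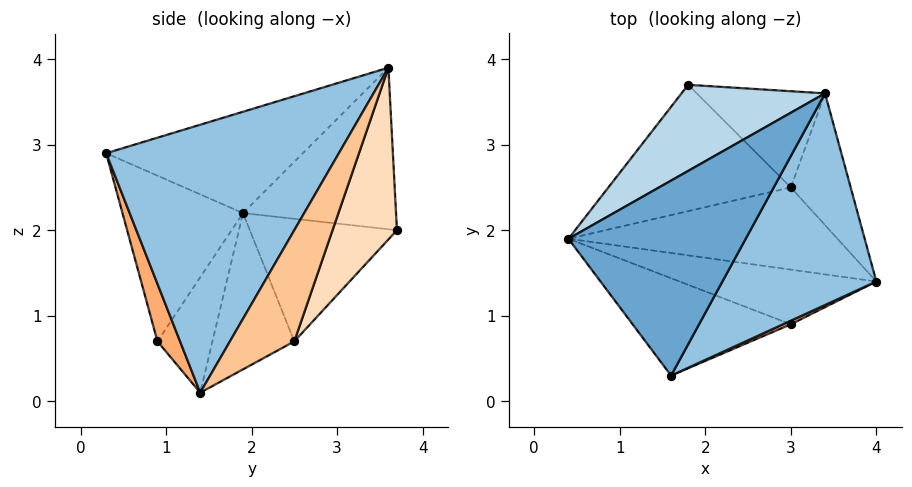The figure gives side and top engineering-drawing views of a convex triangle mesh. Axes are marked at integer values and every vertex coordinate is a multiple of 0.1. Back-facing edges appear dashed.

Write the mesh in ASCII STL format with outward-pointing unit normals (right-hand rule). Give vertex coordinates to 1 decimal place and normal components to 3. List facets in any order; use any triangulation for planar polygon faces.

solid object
 facet normal -0.496 0.008 0.868
  outer loop
   vertex 1.6 0.3 2.9
   vertex 3.4 3.6 3.9
   vertex 0.4 1.9 2.2
  endloop
 endfacet
 facet normal 0.736 -0.529 0.423
  outer loop
   vertex 1.6 0.3 2.9
   vertex 4.0 1.4 0.1
   vertex 3.4 3.6 3.9
  endloop
 endfacet
 facet normal -0.625 0.548 0.555
  outer loop
   vertex 1.8 3.7 2.0
   vertex 0.4 1.9 2.2
   vertex 3.4 3.6 3.9
  endloop
 endfacet
 facet normal -0.506 -0.022 -0.862
  outer loop
   vertex 3.0 0.9 0.7
   vertex 0.4 1.9 2.2
   vertex 4.0 1.4 0.1
  endloop
 endfacet
 facet normal -0.553 -0.645 -0.528
  outer loop
   vertex 3.0 0.9 0.7
   vertex 1.6 0.3 2.9
   vertex 0.4 1.9 2.2
  endloop
 endfacet
 facet normal 0.477 -0.877 0.064
  outer loop
   vertex 3.0 0.9 0.7
   vertex 4.0 1.4 0.1
   vertex 1.6 0.3 2.9
  endloop
 endfacet
 facet normal 0.604 0.727 -0.325
  outer loop
   vertex 3.0 2.5 0.7
   vertex 3.4 3.6 3.9
   vertex 4.0 1.4 0.1
  endloop
 endfacet
 facet normal 0.455 0.823 -0.340
  outer loop
   vertex 3.0 2.5 0.7
   vertex 1.8 3.7 2.0
   vertex 3.4 3.6 3.9
  endloop
 endfacet
 facet normal -0.502 0.015 -0.865
  outer loop
   vertex 3.0 2.5 0.7
   vertex 4.0 1.4 0.1
   vertex 0.4 1.9 2.2
  endloop
 endfacet
 facet normal -0.528 0.323 -0.786
  outer loop
   vertex 3.0 2.5 0.7
   vertex 0.4 1.9 2.2
   vertex 1.8 3.7 2.0
  endloop
 endfacet
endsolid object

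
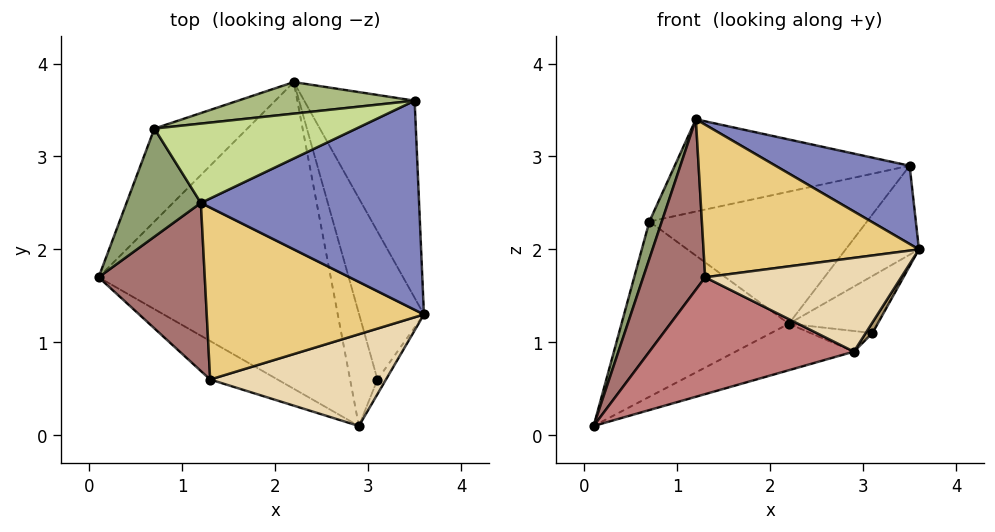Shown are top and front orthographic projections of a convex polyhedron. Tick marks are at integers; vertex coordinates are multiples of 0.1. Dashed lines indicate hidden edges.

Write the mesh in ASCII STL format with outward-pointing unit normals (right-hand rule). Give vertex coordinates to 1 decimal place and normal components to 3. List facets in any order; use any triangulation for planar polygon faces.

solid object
 facet normal 0.782 0.256 -0.568
  outer loop
   vertex 3.5 3.6 2.9
   vertex 3.6 1.3 2.0
   vertex 2.2 3.8 1.2
  endloop
 endfacet
 facet normal 0.348 -0.328 0.878
  outer loop
   vertex 3.5 3.6 2.9
   vertex 1.2 2.5 3.4
   vertex 3.6 1.3 2.0
  endloop
 endfacet
 facet normal 0.345 0.141 -0.928
  outer loop
   vertex 2.9 0.1 0.9
   vertex 0.1 1.7 0.1
   vertex 2.2 3.8 1.2
  endloop
 endfacet
 facet normal -0.538 0.745 -0.395
  outer loop
   vertex 0.7 3.3 2.3
   vertex 2.2 3.8 1.2
   vertex 0.1 1.7 0.1
  endloop
 endfacet
 facet normal -0.933 -0.117 0.339
  outer loop
   vertex 0.7 3.3 2.3
   vertex 0.1 1.7 0.1
   vertex 1.2 2.5 3.4
  endloop
 endfacet
 facet normal -0.152 0.961 0.229
  outer loop
   vertex 0.7 3.3 2.3
   vertex 3.5 3.6 2.9
   vertex 2.2 3.8 1.2
  endloop
 endfacet
 facet normal -0.216 0.740 0.637
  outer loop
   vertex 0.7 3.3 2.3
   vertex 1.2 2.5 3.4
   vertex 3.5 3.6 2.9
  endloop
 endfacet
 facet normal 0.762 0.233 -0.605
  outer loop
   vertex 3.1 0.6 1.1
   vertex 2.2 3.8 1.2
   vertex 3.6 1.3 2.0
  endloop
 endfacet
 facet normal 0.916 -0.236 -0.325
  outer loop
   vertex 3.1 0.6 1.1
   vertex 3.6 1.3 2.0
   vertex 2.9 0.1 0.9
  endloop
 endfacet
 facet normal 0.470 0.159 -0.868
  outer loop
   vertex 3.1 0.6 1.1
   vertex 2.9 0.1 0.9
   vertex 2.2 3.8 1.2
  endloop
 endfacet
 facet normal 0.104 -0.660 0.744
  outer loop
   vertex 1.3 0.6 1.7
   vertex 3.6 1.3 2.0
   vertex 1.2 2.5 3.4
  endloop
 endfacet
 facet normal 0.125 -0.709 0.694
  outer loop
   vertex 1.3 0.6 1.7
   vertex 2.9 0.1 0.9
   vertex 3.6 1.3 2.0
  endloop
 endfacet
 facet normal -0.846 -0.379 0.374
  outer loop
   vertex 1.3 0.6 1.7
   vertex 1.2 2.5 3.4
   vertex 0.1 1.7 0.1
  endloop
 endfacet
 facet normal -0.413 -0.865 -0.285
  outer loop
   vertex 1.3 0.6 1.7
   vertex 0.1 1.7 0.1
   vertex 2.9 0.1 0.9
  endloop
 endfacet
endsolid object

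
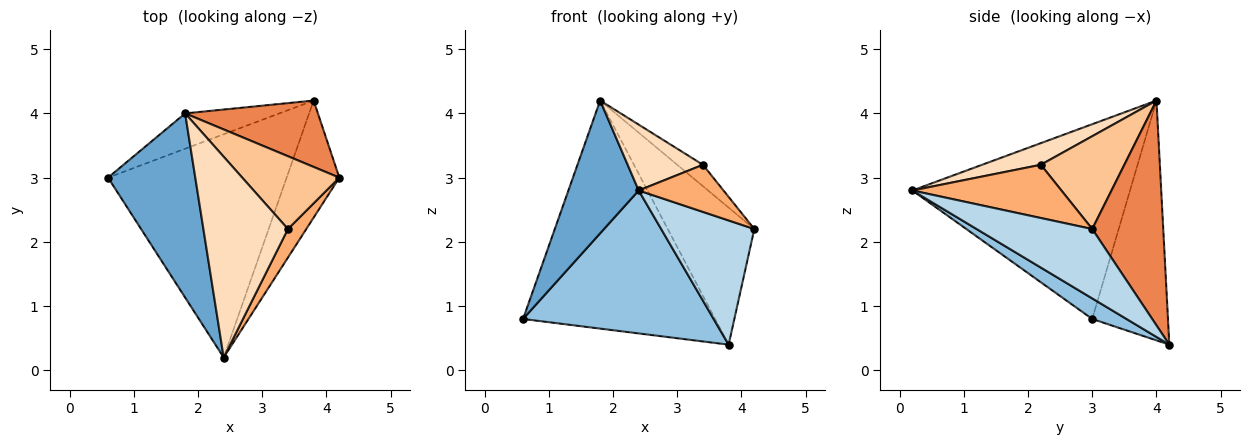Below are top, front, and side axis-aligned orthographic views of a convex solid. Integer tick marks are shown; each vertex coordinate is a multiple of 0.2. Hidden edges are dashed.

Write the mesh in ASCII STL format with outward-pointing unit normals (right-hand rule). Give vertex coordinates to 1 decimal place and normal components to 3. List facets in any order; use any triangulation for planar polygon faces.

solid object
 facet normal -0.875 -0.283 0.392
  outer loop
   vertex 1.8 4.0 4.2
   vertex 0.6 3.0 0.8
   vertex 2.4 0.2 2.8
  endloop
 endfacet
 facet normal 0.096 -0.537 -0.838
  outer loop
   vertex 3.8 4.2 0.4
   vertex 2.4 0.2 2.8
   vertex 0.6 3.0 0.8
  endloop
 endfacet
 facet normal 0.670 -0.540 -0.509
  outer loop
   vertex 3.8 4.2 0.4
   vertex 4.2 3.0 2.2
   vertex 2.4 0.2 2.8
  endloop
 endfacet
 facet normal -0.363 0.921 -0.143
  outer loop
   vertex 3.8 4.2 0.4
   vertex 0.6 3.0 0.8
   vertex 1.8 4.0 4.2
  endloop
 endfacet
 facet normal 0.594 0.724 0.351
  outer loop
   vertex 3.8 4.2 0.4
   vertex 1.8 4.0 4.2
   vertex 4.2 3.0 2.2
  endloop
 endfacet
 facet normal 0.833 -0.474 0.287
  outer loop
   vertex 3.4 2.2 3.2
   vertex 2.4 0.2 2.8
   vertex 4.2 3.0 2.2
  endloop
 endfacet
 facet normal 0.676 0.208 0.707
  outer loop
   vertex 3.4 2.2 3.2
   vertex 4.2 3.0 2.2
   vertex 1.8 4.0 4.2
  endloop
 endfacet
 facet normal 0.236 -0.303 0.923
  outer loop
   vertex 3.4 2.2 3.2
   vertex 1.8 4.0 4.2
   vertex 2.4 0.2 2.8
  endloop
 endfacet
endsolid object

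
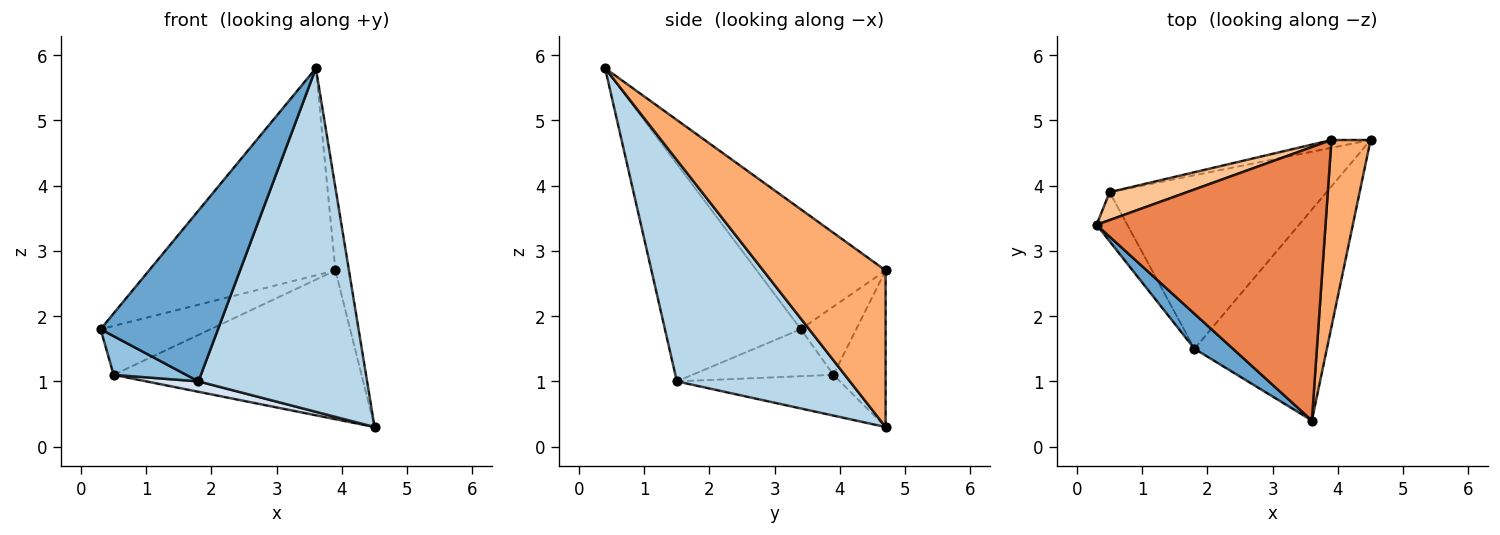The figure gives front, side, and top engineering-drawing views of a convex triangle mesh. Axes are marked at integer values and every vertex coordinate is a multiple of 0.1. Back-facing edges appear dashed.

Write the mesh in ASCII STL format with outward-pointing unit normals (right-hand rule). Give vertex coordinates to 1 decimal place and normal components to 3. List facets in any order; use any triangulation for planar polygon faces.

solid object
 facet normal -0.750 -0.648 0.133
  outer loop
   vertex 1.8 1.5 1.0
   vertex 3.6 0.4 5.8
   vertex 0.3 3.4 1.8
  endloop
 endfacet
 facet normal -0.769 -0.396 -0.502
  outer loop
   vertex 1.8 1.5 1.0
   vertex 0.3 3.4 1.8
   vertex 0.5 3.9 1.1
  endloop
 endfacet
 facet normal 0.658 -0.642 -0.394
  outer loop
   vertex 1.8 1.5 1.0
   vertex 4.5 4.7 0.3
   vertex 3.6 0.4 5.8
  endloop
 endfacet
 facet normal -0.184 -0.059 -0.981
  outer loop
   vertex 1.8 1.5 1.0
   vertex 0.5 3.9 1.1
   vertex 4.5 4.7 0.3
  endloop
 endfacet
 facet normal -0.385 0.557 0.736
  outer loop
   vertex 3.9 4.7 2.7
   vertex 0.3 3.4 1.8
   vertex 3.6 0.4 5.8
  endloop
 endfacet
 facet normal 0.965 0.107 0.241
  outer loop
   vertex 3.9 4.7 2.7
   vertex 3.6 0.4 5.8
   vertex 4.5 4.7 0.3
  endloop
 endfacet
 facet normal -0.401 0.796 0.454
  outer loop
   vertex 3.9 4.7 2.7
   vertex 0.5 3.9 1.1
   vertex 0.3 3.4 1.8
  endloop
 endfacet
 facet normal -0.206 0.977 -0.051
  outer loop
   vertex 3.9 4.7 2.7
   vertex 4.5 4.7 0.3
   vertex 0.5 3.9 1.1
  endloop
 endfacet
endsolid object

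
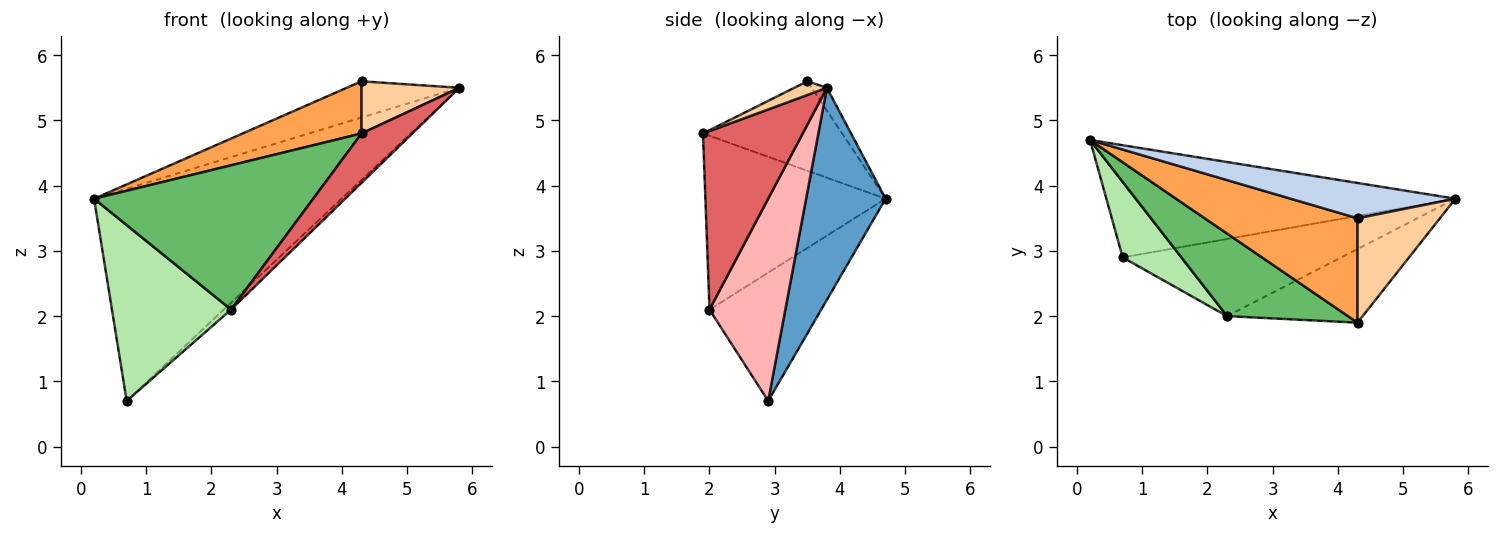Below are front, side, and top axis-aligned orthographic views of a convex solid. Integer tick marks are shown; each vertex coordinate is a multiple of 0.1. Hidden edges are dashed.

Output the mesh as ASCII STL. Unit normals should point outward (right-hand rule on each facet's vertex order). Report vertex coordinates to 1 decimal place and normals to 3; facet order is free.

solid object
 facet normal 0.273 0.850 -0.450
  outer loop
   vertex 0.7 2.9 0.7
   vertex 0.2 4.7 3.8
   vertex 5.8 3.8 5.5
  endloop
 endfacet
 facet normal -0.096 0.713 0.695
  outer loop
   vertex 4.3 3.5 5.6
   vertex 5.8 3.8 5.5
   vertex 0.2 4.7 3.8
  endloop
 endfacet
 facet normal -0.464 -0.396 0.792
  outer loop
   vertex 4.3 3.5 5.6
   vertex 0.2 4.7 3.8
   vertex 4.3 1.9 4.8
  endloop
 endfacet
 facet normal 0.147 -0.442 0.885
  outer loop
   vertex 4.3 3.5 5.6
   vertex 4.3 1.9 4.8
   vertex 5.8 3.8 5.5
  endloop
 endfacet
 facet normal -0.581 -0.706 0.404
  outer loop
   vertex 2.3 2.0 2.1
   vertex 4.3 1.9 4.8
   vertex 0.2 4.7 3.8
  endloop
 endfacet
 facet normal -0.653 -0.696 0.299
  outer loop
   vertex 2.3 2.0 2.1
   vertex 0.2 4.7 3.8
   vertex 0.7 2.9 0.7
  endloop
 endfacet
 facet normal 0.738 -0.376 -0.560
  outer loop
   vertex 2.3 2.0 2.1
   vertex 5.8 3.8 5.5
   vertex 4.3 1.9 4.8
  endloop
 endfacet
 facet normal 0.678 0.066 -0.732
  outer loop
   vertex 2.3 2.0 2.1
   vertex 0.7 2.9 0.7
   vertex 5.8 3.8 5.5
  endloop
 endfacet
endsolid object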